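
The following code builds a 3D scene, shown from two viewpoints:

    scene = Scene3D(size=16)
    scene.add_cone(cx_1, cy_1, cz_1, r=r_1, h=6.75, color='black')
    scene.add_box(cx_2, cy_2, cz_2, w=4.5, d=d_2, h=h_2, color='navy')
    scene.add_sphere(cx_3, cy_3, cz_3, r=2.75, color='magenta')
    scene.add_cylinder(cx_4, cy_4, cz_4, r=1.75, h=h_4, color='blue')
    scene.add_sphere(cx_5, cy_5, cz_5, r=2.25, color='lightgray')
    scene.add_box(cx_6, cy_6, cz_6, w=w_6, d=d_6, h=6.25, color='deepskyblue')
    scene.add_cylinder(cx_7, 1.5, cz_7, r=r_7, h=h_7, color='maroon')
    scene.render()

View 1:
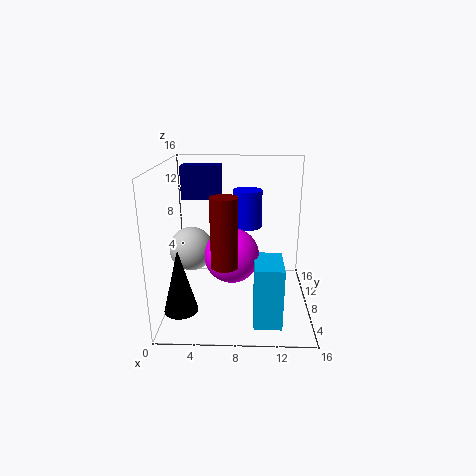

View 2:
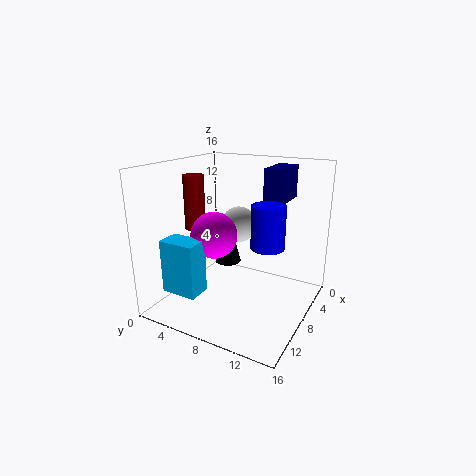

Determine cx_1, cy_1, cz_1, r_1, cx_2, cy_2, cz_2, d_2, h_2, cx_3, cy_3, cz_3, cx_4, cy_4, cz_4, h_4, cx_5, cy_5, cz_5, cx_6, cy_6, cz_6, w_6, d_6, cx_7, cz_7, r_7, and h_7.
cx_1 = 2.25
cy_1 = 3.25
cz_1 = 1.75
r_1 = 1.75
cx_2 = 1.5
cy_2 = 10
cz_2 = 11.75
d_2 = 2.25
h_2 = 3.75
cx_3 = 7.5
cy_3 = 4.5
cz_3 = 7.5
cx_4 = 9
cy_4 = 12
cz_4 = 8
h_4 = 4.5
cx_5 = 3.25
cy_5 = 5.5
cz_5 = 7.75
cx_6 = 9.75
cy_6 = 0.5
cz_6 = 1.5
w_6 = 2.75
d_6 = 4.25
cx_7 = 7
cz_7 = 7.75
r_7 = 1.25
h_7 = 6.5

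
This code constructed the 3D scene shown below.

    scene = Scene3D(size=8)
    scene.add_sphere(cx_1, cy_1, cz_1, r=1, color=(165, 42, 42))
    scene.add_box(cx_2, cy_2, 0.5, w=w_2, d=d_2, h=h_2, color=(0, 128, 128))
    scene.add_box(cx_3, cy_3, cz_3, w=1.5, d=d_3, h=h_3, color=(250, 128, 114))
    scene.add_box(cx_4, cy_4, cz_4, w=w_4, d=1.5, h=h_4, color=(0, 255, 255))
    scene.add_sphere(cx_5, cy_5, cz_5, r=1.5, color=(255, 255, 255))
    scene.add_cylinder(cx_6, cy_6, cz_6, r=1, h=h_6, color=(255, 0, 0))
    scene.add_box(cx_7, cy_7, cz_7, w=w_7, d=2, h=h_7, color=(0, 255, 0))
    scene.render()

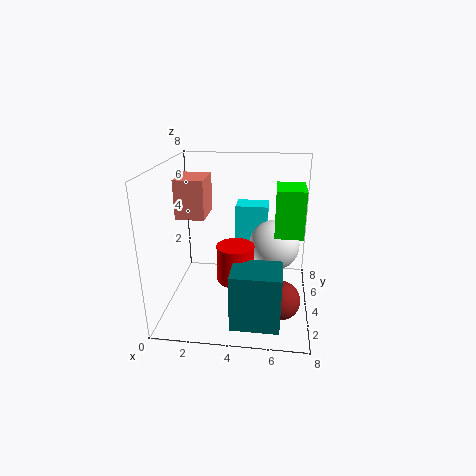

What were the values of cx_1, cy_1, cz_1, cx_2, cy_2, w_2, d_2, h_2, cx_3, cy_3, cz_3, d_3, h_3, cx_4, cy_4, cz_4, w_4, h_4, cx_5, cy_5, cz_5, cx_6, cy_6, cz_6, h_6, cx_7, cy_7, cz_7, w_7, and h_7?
cx_1 = 6.5, cy_1 = 2, cz_1 = 1.5, cx_2 = 4, cy_2 = 0.5, w_2 = 2.5, d_2 = 2, h_2 = 3, cx_3 = 1, cy_3 = 2.5, cz_3 = 5.5, d_3 = 2, h_3 = 2, cx_4 = 3.5, cy_4 = 6.5, cz_4 = 1.5, w_4 = 2, h_4 = 3.5, cx_5 = 6, cy_5 = 5.5, cz_5 = 3, cx_6 = 4, cy_6 = 3, cz_6 = 2, h_6 = 2, cx_7 = 6, cy_7 = 3, cz_7 = 4.5, w_7 = 1.5, h_7 = 2.5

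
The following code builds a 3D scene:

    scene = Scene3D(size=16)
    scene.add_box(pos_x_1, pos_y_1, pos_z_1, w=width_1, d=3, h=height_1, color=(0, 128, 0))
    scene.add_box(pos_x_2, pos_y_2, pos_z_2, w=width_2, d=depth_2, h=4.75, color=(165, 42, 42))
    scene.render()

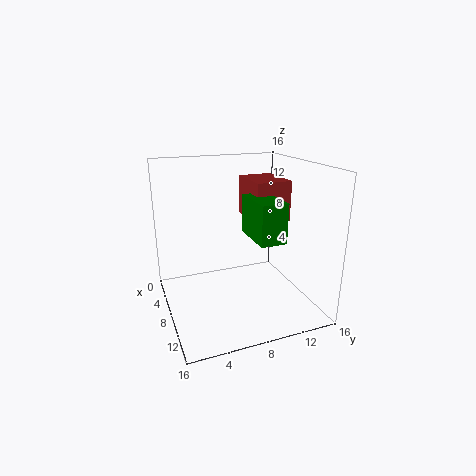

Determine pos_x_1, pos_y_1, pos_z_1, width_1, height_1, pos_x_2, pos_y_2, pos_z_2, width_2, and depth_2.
pos_x_1 = 5.5; pos_y_1 = 9.5; pos_z_1 = 7.75; width_1 = 5.5; height_1 = 4.5; pos_x_2 = 2; pos_y_2 = 10.5; pos_z_2 = 9; width_2 = 5.5; depth_2 = 4.25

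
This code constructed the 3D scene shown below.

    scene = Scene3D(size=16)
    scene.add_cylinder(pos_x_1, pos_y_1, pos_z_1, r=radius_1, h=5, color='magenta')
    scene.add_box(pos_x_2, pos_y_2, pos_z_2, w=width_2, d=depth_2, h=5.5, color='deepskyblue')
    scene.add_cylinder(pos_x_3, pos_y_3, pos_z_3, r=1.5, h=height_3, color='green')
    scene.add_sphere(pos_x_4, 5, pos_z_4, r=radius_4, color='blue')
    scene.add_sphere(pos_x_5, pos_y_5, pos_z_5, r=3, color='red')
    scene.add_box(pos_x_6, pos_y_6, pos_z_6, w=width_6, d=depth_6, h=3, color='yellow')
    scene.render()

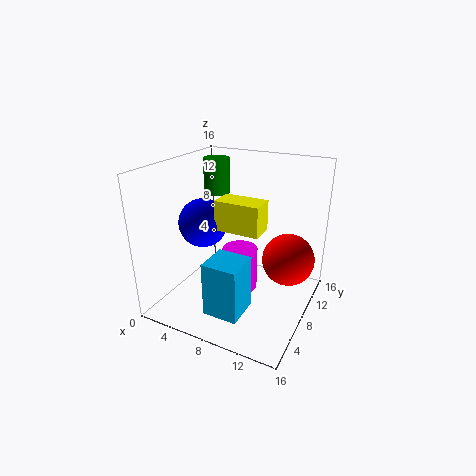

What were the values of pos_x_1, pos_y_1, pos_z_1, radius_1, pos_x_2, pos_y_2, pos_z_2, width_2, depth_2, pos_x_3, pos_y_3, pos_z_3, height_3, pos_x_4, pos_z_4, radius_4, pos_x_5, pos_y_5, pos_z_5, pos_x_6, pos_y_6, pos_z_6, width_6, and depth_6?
pos_x_1 = 8
pos_y_1 = 8.5
pos_z_1 = 1.5
radius_1 = 2
pos_x_2 = 8
pos_y_2 = 0.5
pos_z_2 = 3
width_2 = 3.5
depth_2 = 3.5
pos_x_3 = 4
pos_y_3 = 10.5
pos_z_3 = 12
height_3 = 4
pos_x_4 = 5.5
pos_z_4 = 10.5
radius_4 = 2.5
pos_x_5 = 13
pos_y_5 = 11
pos_z_5 = 5
pos_x_6 = 7.5
pos_y_6 = 4
pos_z_6 = 10.5
width_6 = 4.5
depth_6 = 2.5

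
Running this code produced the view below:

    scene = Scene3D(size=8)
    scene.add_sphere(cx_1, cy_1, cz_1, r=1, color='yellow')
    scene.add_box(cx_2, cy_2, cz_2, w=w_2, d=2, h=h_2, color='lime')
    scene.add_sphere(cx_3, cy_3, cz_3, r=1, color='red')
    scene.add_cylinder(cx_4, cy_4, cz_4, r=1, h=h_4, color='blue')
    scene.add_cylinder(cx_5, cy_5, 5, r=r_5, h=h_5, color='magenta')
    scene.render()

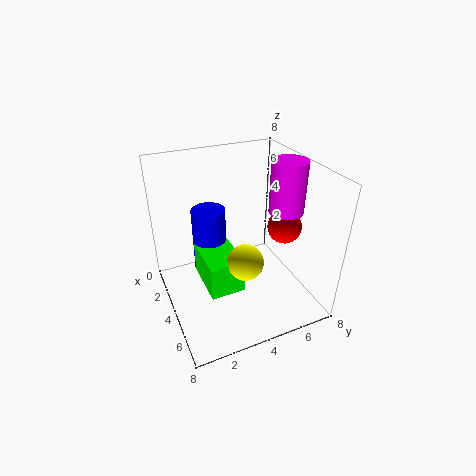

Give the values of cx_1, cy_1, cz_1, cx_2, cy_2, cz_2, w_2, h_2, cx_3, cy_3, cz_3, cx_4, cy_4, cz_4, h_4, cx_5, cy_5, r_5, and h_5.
cx_1 = 5, cy_1 = 4, cz_1 = 3, cx_2 = 2, cy_2 = 2, cz_2 = 1, w_2 = 3, h_2 = 2, cx_3 = 4, cy_3 = 7, cz_3 = 4, cx_4 = 2, cy_4 = 3, cz_4 = 1, h_4 = 4, cx_5 = 4, cy_5 = 7, r_5 = 1, h_5 = 3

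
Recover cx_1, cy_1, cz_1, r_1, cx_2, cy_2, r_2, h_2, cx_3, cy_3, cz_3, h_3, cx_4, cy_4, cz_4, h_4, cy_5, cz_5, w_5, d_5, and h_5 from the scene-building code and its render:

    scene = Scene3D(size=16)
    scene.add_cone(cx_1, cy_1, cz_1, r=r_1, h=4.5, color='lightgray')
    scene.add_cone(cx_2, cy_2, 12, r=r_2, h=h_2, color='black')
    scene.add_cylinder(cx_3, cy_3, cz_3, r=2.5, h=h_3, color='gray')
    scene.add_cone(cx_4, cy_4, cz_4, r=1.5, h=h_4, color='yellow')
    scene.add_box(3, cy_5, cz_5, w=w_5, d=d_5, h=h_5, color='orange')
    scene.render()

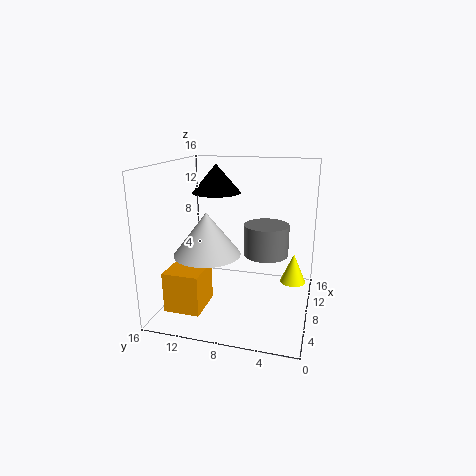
cx_1 = 5; cy_1 = 10.5; cz_1 = 7; r_1 = 3.5; cx_2 = 12.5; cy_2 = 12; r_2 = 3; h_2 = 3.5; cx_3 = 9; cy_3 = 5; cz_3 = 6; h_3 = 3.5; cx_4 = 11; cy_4 = 2; cz_4 = 2; h_4 = 3.5; cy_5 = 11; cz_5 = 0.5; w_5 = 4.5; d_5 = 4; h_5 = 4.5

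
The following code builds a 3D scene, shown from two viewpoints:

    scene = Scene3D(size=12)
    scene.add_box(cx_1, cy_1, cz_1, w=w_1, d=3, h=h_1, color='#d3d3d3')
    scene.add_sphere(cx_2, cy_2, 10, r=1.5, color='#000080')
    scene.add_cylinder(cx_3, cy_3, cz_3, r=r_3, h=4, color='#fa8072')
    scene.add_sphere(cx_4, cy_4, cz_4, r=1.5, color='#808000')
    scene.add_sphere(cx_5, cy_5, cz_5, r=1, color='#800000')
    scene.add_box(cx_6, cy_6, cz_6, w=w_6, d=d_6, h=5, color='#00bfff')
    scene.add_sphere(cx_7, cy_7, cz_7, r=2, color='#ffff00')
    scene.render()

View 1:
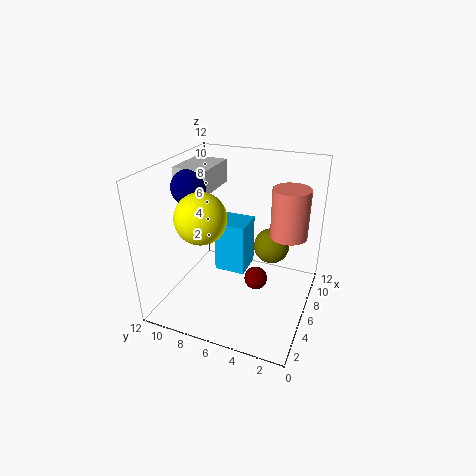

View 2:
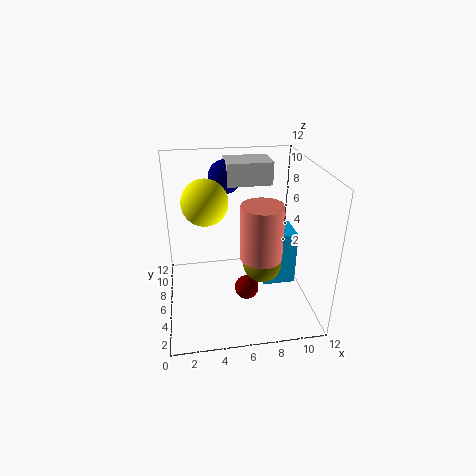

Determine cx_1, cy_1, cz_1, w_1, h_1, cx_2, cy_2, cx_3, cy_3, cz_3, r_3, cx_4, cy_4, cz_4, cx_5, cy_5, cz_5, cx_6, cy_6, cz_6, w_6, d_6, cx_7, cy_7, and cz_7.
cx_1 = 5.5; cy_1 = 8.5; cz_1 = 9.5; w_1 = 4; h_1 = 2; cx_2 = 5.5; cy_2 = 10; cx_3 = 7; cy_3 = 2; cz_3 = 6.5; r_3 = 1.5; cx_4 = 7.5; cy_4 = 3.5; cz_4 = 5; cx_5 = 6.5; cy_5 = 4.5; cz_5 = 2; cx_6 = 8.5; cy_6 = 6.5; cz_6 = 0.5; w_6 = 3; d_6 = 3; cx_7 = 3.5; cy_7 = 8; cz_7 = 8.5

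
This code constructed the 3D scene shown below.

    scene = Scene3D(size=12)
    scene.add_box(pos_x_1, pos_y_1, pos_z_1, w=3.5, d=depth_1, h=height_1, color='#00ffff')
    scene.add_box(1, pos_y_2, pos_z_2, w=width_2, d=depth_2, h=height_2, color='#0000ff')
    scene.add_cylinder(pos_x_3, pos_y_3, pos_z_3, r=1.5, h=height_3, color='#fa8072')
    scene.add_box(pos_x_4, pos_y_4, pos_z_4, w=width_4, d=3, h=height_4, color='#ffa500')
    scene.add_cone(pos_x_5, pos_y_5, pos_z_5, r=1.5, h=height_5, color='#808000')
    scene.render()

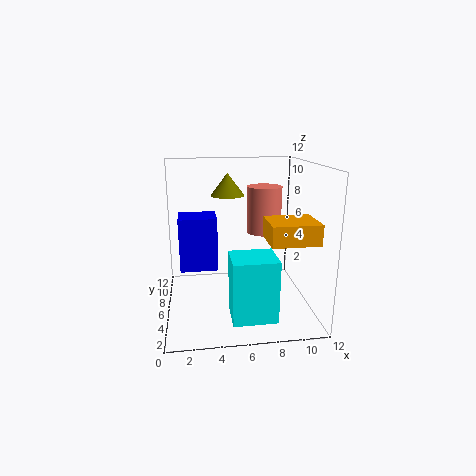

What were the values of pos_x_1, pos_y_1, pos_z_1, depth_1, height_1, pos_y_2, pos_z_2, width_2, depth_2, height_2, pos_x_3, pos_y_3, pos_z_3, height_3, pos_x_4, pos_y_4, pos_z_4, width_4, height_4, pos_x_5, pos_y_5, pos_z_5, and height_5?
pos_x_1 = 5; pos_y_1 = 1.5; pos_z_1 = 0.5; depth_1 = 3; height_1 = 5; pos_y_2 = 8.5; pos_z_2 = 2; width_2 = 3.5; depth_2 = 3; height_2 = 5; pos_x_3 = 8.5; pos_y_3 = 7.5; pos_z_3 = 6; height_3 = 4; pos_x_4 = 7.5; pos_y_4 = 0.5; pos_z_4 = 7; width_4 = 3.5; height_4 = 1.5; pos_x_5 = 5.5; pos_y_5 = 9; pos_z_5 = 9; height_5 = 2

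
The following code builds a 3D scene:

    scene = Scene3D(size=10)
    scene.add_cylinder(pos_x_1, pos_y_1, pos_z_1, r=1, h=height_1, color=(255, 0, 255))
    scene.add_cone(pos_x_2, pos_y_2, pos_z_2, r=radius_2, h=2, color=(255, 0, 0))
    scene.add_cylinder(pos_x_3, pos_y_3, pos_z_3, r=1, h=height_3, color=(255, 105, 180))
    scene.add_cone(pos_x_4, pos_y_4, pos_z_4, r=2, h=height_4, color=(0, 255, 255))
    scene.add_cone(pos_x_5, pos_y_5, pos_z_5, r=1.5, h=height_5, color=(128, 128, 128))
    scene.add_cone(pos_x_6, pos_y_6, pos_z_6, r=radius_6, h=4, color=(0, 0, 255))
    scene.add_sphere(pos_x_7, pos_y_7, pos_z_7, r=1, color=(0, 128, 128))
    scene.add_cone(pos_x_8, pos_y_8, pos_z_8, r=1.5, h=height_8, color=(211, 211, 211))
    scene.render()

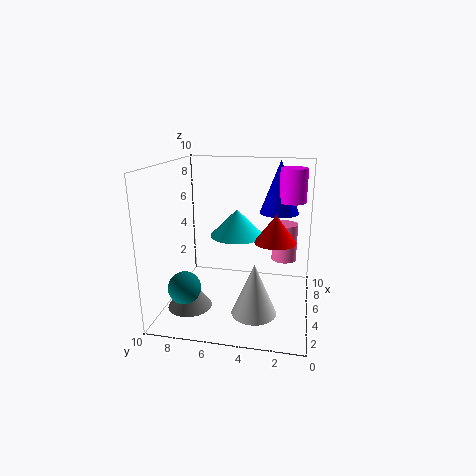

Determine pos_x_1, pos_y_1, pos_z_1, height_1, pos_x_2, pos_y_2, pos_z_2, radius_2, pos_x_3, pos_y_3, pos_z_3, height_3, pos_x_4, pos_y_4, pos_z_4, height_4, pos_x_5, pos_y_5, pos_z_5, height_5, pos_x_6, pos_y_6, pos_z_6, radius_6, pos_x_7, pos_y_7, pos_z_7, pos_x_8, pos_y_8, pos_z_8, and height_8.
pos_x_1 = 8, pos_y_1 = 1.5, pos_z_1 = 7, height_1 = 2.5, pos_x_2 = 6, pos_y_2 = 2.5, pos_z_2 = 4.5, radius_2 = 1.5, pos_x_3 = 9, pos_y_3 = 2, pos_z_3 = 2, height_3 = 3, pos_x_4 = 7, pos_y_4 = 5.5, pos_z_4 = 4.5, height_4 = 2, pos_x_5 = 3, pos_y_5 = 8, pos_z_5 = 0.5, height_5 = 2, pos_x_6 = 8.5, pos_y_6 = 2.5, pos_z_6 = 6, radius_6 = 1.5, pos_x_7 = 1, pos_y_7 = 7.5, pos_z_7 = 3, pos_x_8 = 3, pos_y_8 = 3.5, pos_z_8 = 0.5, height_8 = 3.5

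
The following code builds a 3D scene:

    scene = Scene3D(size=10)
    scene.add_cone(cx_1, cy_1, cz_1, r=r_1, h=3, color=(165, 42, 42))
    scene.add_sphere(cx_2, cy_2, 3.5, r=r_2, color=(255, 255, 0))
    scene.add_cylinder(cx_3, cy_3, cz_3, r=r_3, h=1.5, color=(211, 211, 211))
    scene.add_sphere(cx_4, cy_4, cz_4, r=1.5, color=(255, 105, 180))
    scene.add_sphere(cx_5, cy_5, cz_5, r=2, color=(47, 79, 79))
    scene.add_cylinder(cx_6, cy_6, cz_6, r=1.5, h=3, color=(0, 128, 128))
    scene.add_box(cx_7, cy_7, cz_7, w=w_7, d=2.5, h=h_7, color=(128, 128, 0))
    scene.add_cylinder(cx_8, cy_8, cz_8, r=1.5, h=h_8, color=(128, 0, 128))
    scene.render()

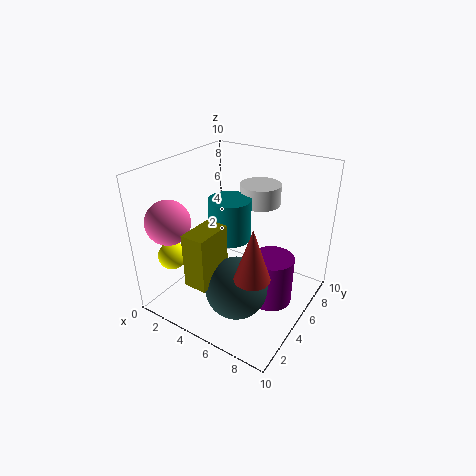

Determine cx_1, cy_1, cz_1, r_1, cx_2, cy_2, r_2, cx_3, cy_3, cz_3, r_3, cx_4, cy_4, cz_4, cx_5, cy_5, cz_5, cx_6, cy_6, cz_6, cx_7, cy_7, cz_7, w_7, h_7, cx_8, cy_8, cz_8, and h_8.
cx_1 = 8.5
cy_1 = 1
cz_1 = 5.5
r_1 = 1
cx_2 = 1
cy_2 = 2.5
r_2 = 1
cx_3 = 5
cy_3 = 8
cz_3 = 6.5
r_3 = 1.5
cx_4 = 1.5
cy_4 = 2
cz_4 = 6.5
cx_5 = 6.5
cy_5 = 2.5
cz_5 = 3
cx_6 = 4
cy_6 = 5.5
cz_6 = 4.5
cx_7 = 4
cy_7 = 0.5
cz_7 = 3.5
w_7 = 1.5
h_7 = 3.5
cx_8 = 7.5
cy_8 = 5.5
cz_8 = 0.5
h_8 = 3.5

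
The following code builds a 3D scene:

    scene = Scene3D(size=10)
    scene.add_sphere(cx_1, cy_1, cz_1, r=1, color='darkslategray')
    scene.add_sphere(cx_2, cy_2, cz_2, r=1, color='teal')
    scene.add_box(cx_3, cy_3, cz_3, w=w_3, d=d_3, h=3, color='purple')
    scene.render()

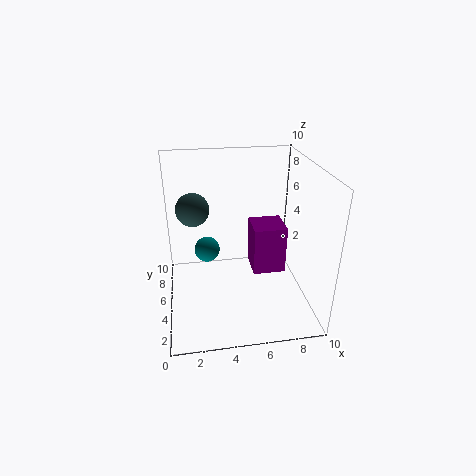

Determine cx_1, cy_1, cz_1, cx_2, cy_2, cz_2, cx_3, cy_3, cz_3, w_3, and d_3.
cx_1 = 2; cy_1 = 3.5; cz_1 = 8; cx_2 = 3; cy_2 = 8; cz_2 = 2.5; cx_3 = 5.5; cy_3 = 2; cz_3 = 4; w_3 = 2; d_3 = 2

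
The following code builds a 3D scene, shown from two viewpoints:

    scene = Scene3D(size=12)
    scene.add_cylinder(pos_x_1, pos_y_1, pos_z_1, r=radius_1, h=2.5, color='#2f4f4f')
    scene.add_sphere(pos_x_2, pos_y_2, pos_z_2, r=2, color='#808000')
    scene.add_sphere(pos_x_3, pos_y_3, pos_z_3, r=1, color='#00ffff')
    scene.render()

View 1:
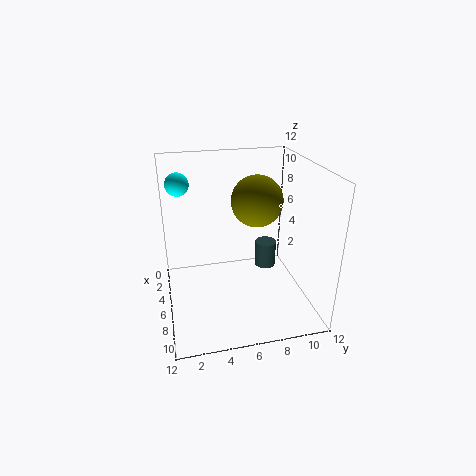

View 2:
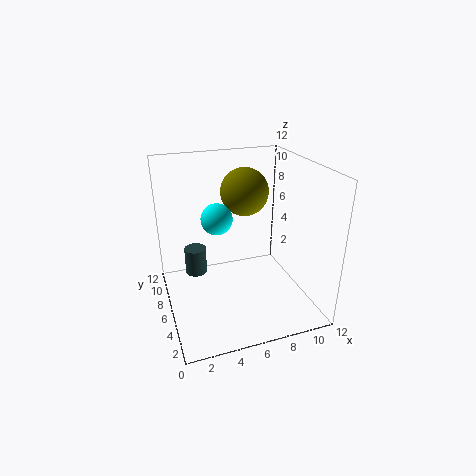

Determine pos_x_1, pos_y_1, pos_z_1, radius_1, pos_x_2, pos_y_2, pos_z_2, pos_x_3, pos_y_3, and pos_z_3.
pos_x_1 = 3
pos_y_1 = 9.5
pos_z_1 = 1.25
radius_1 = 1
pos_x_2 = 7
pos_y_2 = 7.25
pos_z_2 = 9.5
pos_x_3 = 3
pos_y_3 = 1.5
pos_z_3 = 10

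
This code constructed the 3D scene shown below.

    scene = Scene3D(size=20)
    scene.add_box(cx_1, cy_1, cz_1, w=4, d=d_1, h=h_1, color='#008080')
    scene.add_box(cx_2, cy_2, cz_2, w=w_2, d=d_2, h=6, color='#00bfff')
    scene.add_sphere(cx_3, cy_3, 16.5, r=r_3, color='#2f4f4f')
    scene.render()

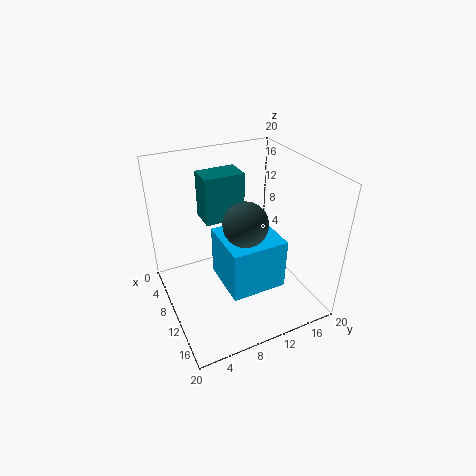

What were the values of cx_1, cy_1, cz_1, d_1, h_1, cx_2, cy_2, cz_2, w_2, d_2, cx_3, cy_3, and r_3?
cx_1 = 2
cy_1 = 7
cz_1 = 10.5
d_1 = 6
h_1 = 7
cx_2 = 13
cy_2 = 5
cz_2 = 8.5
w_2 = 6.5
d_2 = 6.5
cx_3 = 17
cy_3 = 7.5
r_3 = 2.5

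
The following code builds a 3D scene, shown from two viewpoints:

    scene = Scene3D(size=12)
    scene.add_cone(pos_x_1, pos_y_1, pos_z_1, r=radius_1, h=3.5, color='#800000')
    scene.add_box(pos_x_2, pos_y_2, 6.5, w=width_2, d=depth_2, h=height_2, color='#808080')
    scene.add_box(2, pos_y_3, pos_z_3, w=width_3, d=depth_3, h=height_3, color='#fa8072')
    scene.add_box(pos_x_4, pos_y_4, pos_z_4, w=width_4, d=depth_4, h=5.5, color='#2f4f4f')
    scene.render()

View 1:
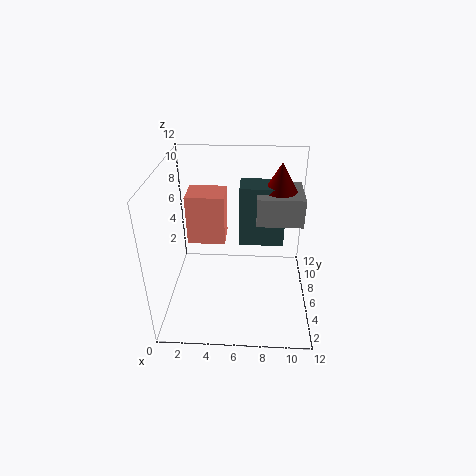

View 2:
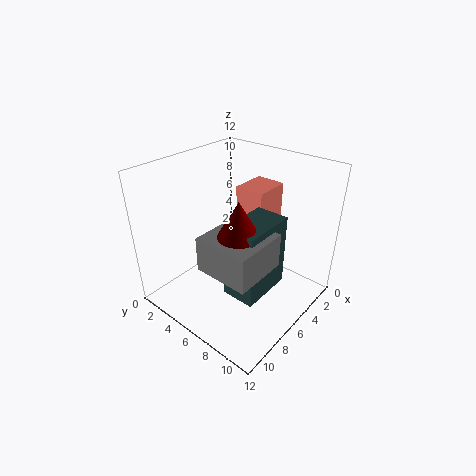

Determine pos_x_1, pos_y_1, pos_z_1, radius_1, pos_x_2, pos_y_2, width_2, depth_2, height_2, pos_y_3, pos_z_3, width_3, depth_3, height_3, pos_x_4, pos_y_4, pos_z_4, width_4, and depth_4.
pos_x_1 = 9.5, pos_y_1 = 9, pos_z_1 = 8, radius_1 = 2, pos_x_2 = 7.5, pos_y_2 = 7, width_2 = 4, depth_2 = 4, height_2 = 2.5, pos_y_3 = 5, pos_z_3 = 6, width_3 = 3, depth_3 = 2.5, height_3 = 4, pos_x_4 = 6, pos_y_4 = 8, pos_z_4 = 4, width_4 = 4, depth_4 = 2.5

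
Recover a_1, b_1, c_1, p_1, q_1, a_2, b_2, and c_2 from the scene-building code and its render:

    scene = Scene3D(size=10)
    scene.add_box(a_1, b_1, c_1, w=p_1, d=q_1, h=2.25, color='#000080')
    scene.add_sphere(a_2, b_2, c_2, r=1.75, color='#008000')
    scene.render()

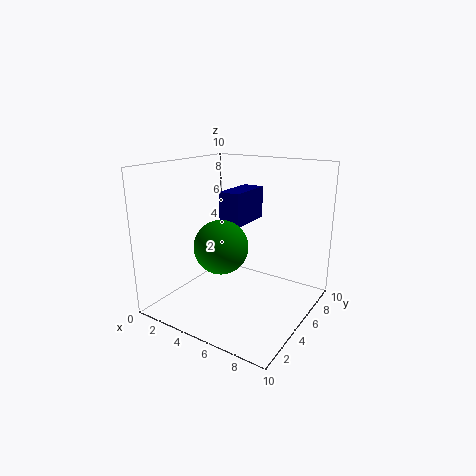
a_1 = 4
b_1 = 4.25
c_1 = 6
p_1 = 1.5
q_1 = 3.25
a_2 = 5
b_2 = 3
c_2 = 5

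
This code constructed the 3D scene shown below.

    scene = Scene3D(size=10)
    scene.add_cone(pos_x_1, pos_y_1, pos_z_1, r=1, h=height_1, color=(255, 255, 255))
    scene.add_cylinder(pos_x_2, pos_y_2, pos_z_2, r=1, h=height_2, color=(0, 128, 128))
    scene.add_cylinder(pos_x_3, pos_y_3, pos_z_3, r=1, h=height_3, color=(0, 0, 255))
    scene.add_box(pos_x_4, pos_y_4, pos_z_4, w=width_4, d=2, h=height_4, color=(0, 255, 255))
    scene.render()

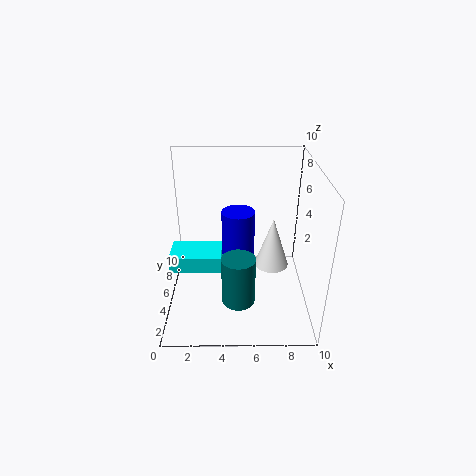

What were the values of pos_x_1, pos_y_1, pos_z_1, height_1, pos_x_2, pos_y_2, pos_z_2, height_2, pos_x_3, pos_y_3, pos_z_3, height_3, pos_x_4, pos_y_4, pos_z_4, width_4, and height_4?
pos_x_1 = 7, pos_y_1 = 2, pos_z_1 = 5, height_1 = 3, pos_x_2 = 5, pos_y_2 = 1, pos_z_2 = 3, height_2 = 3, pos_x_3 = 5, pos_y_3 = 3, pos_z_3 = 5, height_3 = 3, pos_x_4 = 1, pos_y_4 = 1, pos_z_4 = 5, width_4 = 3, height_4 = 1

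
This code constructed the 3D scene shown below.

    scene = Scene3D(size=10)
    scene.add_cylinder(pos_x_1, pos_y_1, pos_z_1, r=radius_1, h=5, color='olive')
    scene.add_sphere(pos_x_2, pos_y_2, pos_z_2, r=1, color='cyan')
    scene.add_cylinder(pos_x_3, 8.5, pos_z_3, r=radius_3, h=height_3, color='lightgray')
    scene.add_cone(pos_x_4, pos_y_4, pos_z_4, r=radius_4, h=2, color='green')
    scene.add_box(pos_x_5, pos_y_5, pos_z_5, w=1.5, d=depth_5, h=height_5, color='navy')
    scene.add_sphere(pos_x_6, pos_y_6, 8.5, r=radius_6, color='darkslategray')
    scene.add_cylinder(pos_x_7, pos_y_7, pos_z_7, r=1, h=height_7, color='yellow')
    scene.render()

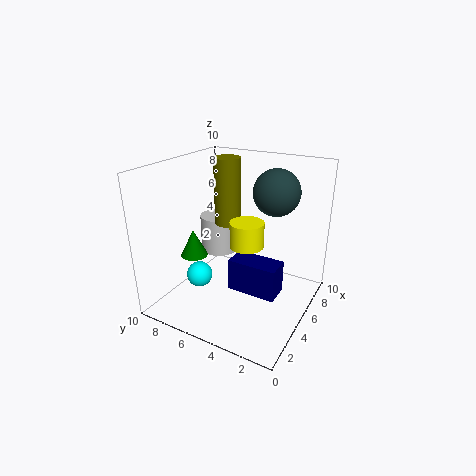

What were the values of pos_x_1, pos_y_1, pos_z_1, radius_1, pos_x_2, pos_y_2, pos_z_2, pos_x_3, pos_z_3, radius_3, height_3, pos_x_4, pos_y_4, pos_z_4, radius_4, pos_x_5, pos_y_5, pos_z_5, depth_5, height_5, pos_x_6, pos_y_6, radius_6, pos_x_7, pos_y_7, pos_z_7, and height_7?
pos_x_1 = 7
pos_y_1 = 7
pos_z_1 = 5
radius_1 = 1
pos_x_2 = 5
pos_y_2 = 8.5
pos_z_2 = 1
pos_x_3 = 8
pos_z_3 = 2
radius_3 = 1.5
height_3 = 3
pos_x_4 = 4.5
pos_y_4 = 8.5
pos_z_4 = 3
radius_4 = 1
pos_x_5 = 2
pos_y_5 = 1
pos_z_5 = 3
depth_5 = 3
height_5 = 2
pos_x_6 = 5.5
pos_y_6 = 2.5
radius_6 = 1.5
pos_x_7 = 2.5
pos_y_7 = 3
pos_z_7 = 6
height_7 = 1.5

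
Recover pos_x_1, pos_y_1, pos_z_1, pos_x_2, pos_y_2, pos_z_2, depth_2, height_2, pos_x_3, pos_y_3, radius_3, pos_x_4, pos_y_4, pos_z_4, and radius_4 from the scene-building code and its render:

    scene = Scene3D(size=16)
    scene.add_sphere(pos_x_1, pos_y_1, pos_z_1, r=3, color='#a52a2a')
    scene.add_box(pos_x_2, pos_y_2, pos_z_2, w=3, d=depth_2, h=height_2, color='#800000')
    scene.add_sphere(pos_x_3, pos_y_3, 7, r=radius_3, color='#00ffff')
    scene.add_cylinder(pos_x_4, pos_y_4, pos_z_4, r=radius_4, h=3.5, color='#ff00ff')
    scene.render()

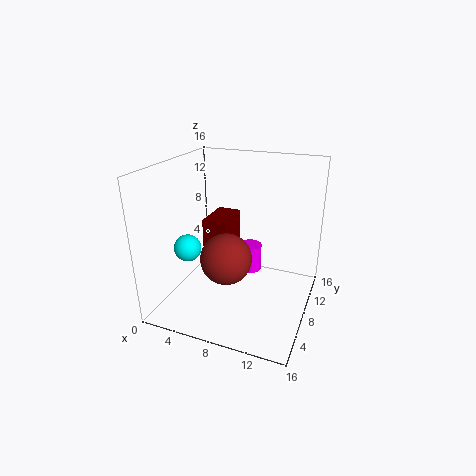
pos_x_1 = 6.5
pos_y_1 = 8
pos_z_1 = 5
pos_x_2 = 2.5
pos_y_2 = 10
pos_z_2 = 3.5
depth_2 = 5
height_2 = 5
pos_x_3 = 3
pos_y_3 = 5.5
radius_3 = 1.5
pos_x_4 = 7.5
pos_y_4 = 13.5
pos_z_4 = 1
radius_4 = 1.5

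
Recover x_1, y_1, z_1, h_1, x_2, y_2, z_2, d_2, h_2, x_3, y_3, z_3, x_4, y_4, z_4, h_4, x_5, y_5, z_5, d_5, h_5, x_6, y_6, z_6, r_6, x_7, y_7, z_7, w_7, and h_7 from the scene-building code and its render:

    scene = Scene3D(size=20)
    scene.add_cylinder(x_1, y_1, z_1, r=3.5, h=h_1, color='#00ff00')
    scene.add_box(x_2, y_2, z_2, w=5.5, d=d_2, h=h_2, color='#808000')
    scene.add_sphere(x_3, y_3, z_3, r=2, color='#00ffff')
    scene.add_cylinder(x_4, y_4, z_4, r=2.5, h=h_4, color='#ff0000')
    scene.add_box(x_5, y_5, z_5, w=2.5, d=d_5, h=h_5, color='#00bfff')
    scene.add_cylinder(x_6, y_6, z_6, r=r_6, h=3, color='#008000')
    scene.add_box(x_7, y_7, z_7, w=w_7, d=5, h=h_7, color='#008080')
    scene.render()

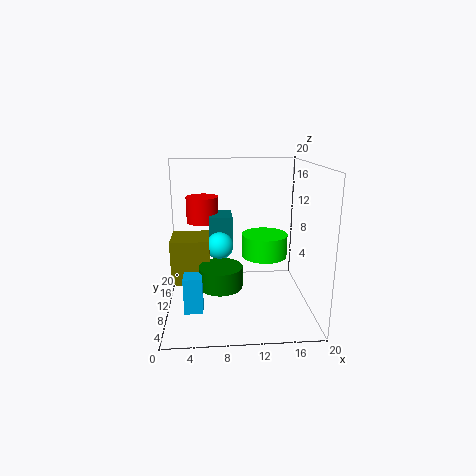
x_1 = 14.5; y_1 = 14.5; z_1 = 5.5; h_1 = 3.5; x_2 = 0.5; y_2 = 10; z_2 = 3; d_2 = 5.5; h_2 = 6.5; x_3 = 7.5; y_3 = 12.5; z_3 = 8; x_4 = 5; y_4 = 17; z_4 = 10.5; h_4 = 4; x_5 = 2.5; y_5 = 5.5; z_5 = 1; d_5 = 2.5; h_5 = 5; x_6 = 7.5; y_6 = 8.5; z_6 = 3.5; r_6 = 3; x_7 = 6; y_7 = 13.5; z_7 = 7.5; w_7 = 3.5; h_7 = 4.5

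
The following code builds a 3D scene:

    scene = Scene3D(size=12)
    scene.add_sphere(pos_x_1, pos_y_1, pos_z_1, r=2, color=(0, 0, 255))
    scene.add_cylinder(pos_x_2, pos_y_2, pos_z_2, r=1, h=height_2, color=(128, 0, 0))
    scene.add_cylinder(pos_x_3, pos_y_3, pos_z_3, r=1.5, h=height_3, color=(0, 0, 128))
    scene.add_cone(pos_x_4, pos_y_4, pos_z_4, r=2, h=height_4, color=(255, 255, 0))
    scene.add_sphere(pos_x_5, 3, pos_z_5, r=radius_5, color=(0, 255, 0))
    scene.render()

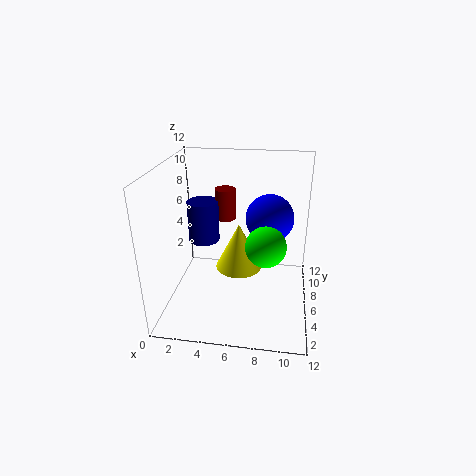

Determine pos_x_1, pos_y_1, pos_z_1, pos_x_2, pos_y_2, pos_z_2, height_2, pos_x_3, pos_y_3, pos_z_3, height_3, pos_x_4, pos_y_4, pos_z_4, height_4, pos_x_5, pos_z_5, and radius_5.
pos_x_1 = 8.5
pos_y_1 = 7
pos_z_1 = 7.5
pos_x_2 = 4
pos_y_2 = 11
pos_z_2 = 5.5
height_2 = 3
pos_x_3 = 2
pos_y_3 = 10
pos_z_3 = 3.5
height_3 = 4
pos_x_4 = 6
pos_y_4 = 6.5
pos_z_4 = 3
height_4 = 4
pos_x_5 = 8.5
pos_z_5 = 7
radius_5 = 1.5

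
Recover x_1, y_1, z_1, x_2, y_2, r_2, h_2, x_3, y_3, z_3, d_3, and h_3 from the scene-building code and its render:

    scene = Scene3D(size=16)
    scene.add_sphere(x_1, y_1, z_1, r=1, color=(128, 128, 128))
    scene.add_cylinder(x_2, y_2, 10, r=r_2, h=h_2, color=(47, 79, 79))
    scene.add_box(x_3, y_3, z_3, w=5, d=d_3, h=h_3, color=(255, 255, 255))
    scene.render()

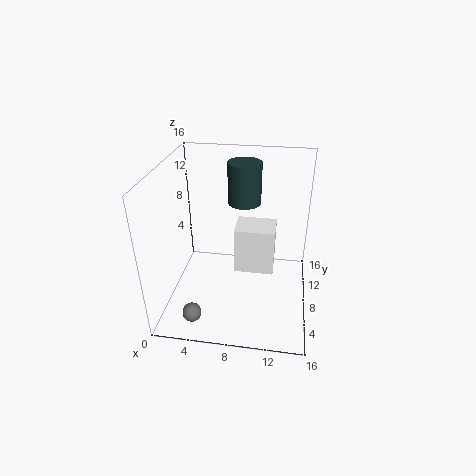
x_1 = 4; y_1 = 2; z_1 = 2; x_2 = 8; y_2 = 13; r_2 = 2; h_2 = 5; x_3 = 7; y_3 = 11; z_3 = 1; d_3 = 4; h_3 = 6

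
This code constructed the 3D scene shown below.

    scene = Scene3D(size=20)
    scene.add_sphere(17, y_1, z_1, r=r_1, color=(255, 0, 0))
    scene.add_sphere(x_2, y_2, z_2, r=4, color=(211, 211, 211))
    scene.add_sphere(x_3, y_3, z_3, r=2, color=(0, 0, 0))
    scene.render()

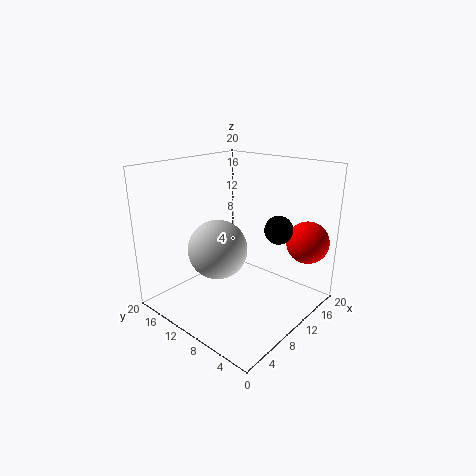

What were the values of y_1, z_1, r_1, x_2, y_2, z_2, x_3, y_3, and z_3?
y_1 = 3; z_1 = 9; r_1 = 3; x_2 = 7; y_2 = 11; z_2 = 9; x_3 = 14; y_3 = 6; z_3 = 11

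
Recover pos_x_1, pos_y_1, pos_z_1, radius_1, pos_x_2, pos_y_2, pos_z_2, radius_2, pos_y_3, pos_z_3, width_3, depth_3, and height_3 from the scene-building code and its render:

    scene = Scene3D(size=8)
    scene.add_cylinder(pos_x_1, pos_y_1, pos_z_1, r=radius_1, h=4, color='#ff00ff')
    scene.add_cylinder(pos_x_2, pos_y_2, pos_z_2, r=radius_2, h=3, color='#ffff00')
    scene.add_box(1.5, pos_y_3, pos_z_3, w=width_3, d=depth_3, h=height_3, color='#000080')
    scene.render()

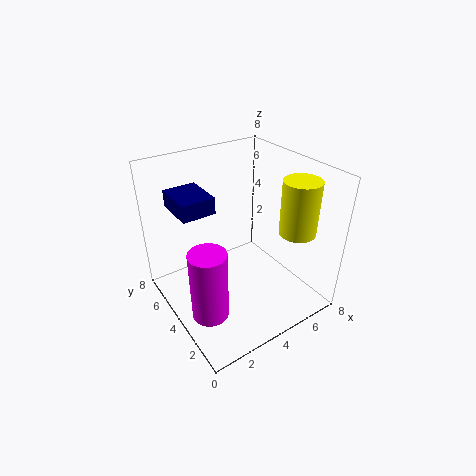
pos_x_1 = 1.5
pos_y_1 = 3
pos_z_1 = 0.5
radius_1 = 1
pos_x_2 = 6.5
pos_y_2 = 2
pos_z_2 = 4.5
radius_2 = 1
pos_y_3 = 5.5
pos_z_3 = 5
width_3 = 2
depth_3 = 2.5
height_3 = 1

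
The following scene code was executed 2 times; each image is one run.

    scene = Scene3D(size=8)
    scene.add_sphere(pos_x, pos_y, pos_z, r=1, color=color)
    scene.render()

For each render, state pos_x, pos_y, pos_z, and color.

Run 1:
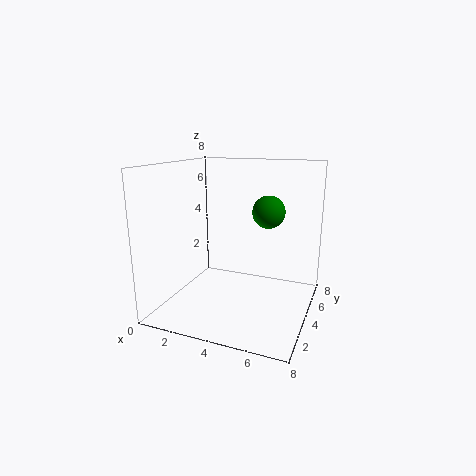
pos_x = 5; pos_y = 6.5; pos_z = 5; color = 'green'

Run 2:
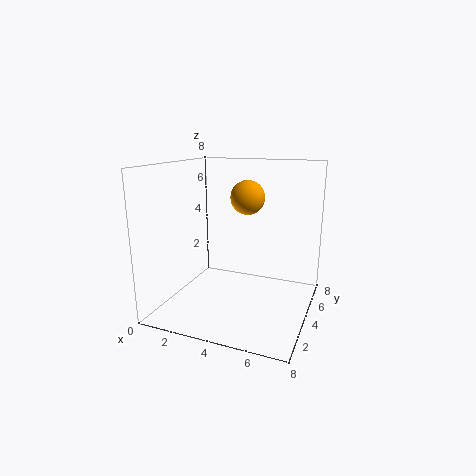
pos_x = 4; pos_y = 5.5; pos_z = 6; color = 'orange'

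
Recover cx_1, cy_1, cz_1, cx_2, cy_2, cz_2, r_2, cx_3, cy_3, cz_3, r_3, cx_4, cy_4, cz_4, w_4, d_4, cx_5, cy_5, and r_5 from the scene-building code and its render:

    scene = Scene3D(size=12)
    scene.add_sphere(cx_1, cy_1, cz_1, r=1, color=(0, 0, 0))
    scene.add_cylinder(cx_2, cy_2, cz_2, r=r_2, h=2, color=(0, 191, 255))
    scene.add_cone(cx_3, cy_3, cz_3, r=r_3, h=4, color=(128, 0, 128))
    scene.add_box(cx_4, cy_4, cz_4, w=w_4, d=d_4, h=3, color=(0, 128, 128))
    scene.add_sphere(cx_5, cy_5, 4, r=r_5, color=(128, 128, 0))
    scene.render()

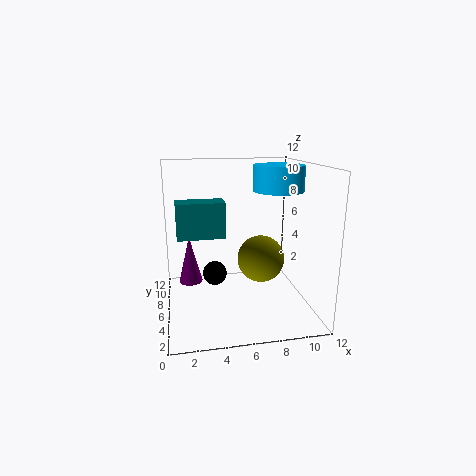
cx_1 = 4; cy_1 = 6; cz_1 = 3; cx_2 = 9; cy_2 = 5; cz_2 = 10; r_2 = 2; cx_3 = 2; cy_3 = 7; cz_3 = 2; r_3 = 1; cx_4 = 1; cy_4 = 6; cz_4 = 6; w_4 = 4; d_4 = 2; cx_5 = 8; cy_5 = 6; r_5 = 2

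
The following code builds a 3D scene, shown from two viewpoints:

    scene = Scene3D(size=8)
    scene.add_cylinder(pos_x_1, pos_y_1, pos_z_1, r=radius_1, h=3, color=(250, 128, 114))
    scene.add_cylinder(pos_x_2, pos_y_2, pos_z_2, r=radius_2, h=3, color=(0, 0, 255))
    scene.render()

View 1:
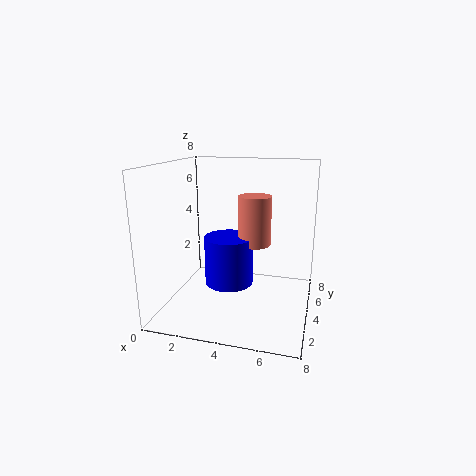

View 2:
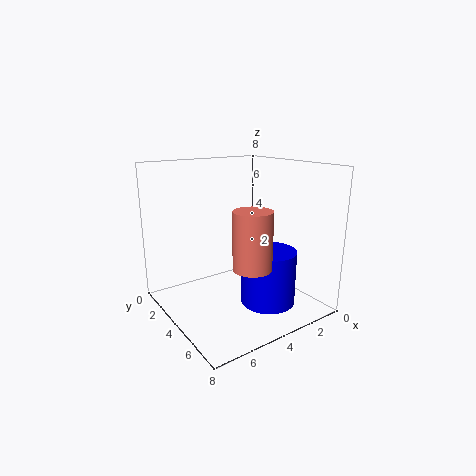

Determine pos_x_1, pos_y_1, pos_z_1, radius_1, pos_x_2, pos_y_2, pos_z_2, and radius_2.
pos_x_1 = 4.5
pos_y_1 = 6
pos_z_1 = 3
radius_1 = 1
pos_x_2 = 3
pos_y_2 = 5.5
pos_z_2 = 0.5
radius_2 = 1.5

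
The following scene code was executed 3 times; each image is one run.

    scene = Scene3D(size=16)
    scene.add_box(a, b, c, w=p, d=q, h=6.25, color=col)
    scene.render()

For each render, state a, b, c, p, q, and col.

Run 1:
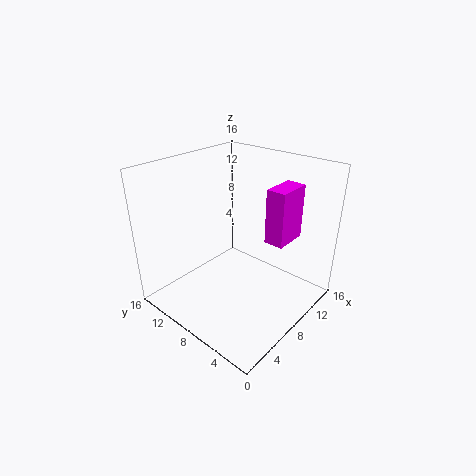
a = 10.25, b = 3.75, c = 7.25, p = 4, q = 2.25, col = 'magenta'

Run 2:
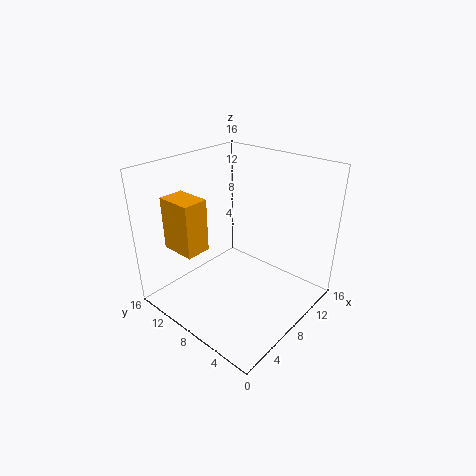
a = 3.75, b = 11.5, c = 5.75, p = 3, q = 4.25, col = 'orange'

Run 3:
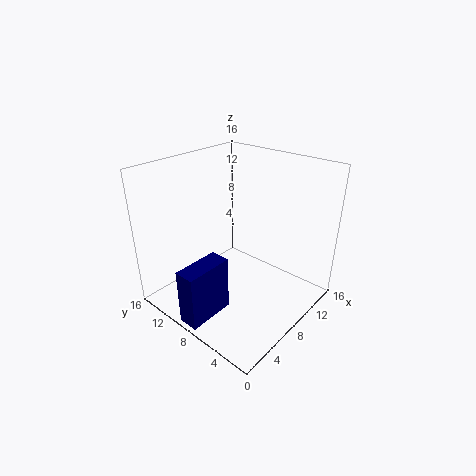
a = 0.25, b = 7.25, c = 0.5, p = 5.25, q = 2.25, col = 'navy'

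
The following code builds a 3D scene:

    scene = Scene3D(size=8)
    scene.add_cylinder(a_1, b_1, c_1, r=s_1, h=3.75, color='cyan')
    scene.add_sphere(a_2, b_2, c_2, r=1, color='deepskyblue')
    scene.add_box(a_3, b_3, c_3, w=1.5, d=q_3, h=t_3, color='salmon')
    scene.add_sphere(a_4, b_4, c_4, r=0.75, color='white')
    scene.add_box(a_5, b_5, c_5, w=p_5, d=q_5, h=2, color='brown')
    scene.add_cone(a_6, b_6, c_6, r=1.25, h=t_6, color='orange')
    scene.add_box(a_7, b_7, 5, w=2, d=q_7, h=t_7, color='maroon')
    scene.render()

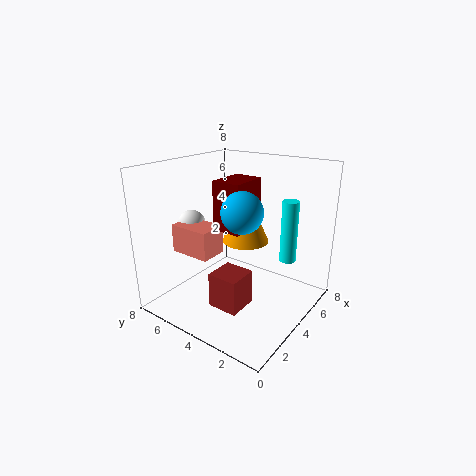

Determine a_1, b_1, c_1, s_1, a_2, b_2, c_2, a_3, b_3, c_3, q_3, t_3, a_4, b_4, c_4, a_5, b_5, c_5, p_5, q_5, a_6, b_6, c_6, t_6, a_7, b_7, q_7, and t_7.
a_1 = 6.75
b_1 = 2.25
c_1 = 2
s_1 = 0.5
a_2 = 2.25
b_2 = 2.5
c_2 = 6.25
a_3 = 1.5
b_3 = 4.25
c_3 = 3.5
q_3 = 2.25
t_3 = 1.5
a_4 = 2.75
b_4 = 6.25
c_4 = 4.75
a_5 = 2.25
b_5 = 3
c_5 = 0.25
p_5 = 1.75
q_5 = 1.75
a_6 = 4
b_6 = 3.5
c_6 = 4
t_6 = 2.75
a_7 = 2.25
b_7 = 2.75
q_7 = 1.5
t_7 = 2.5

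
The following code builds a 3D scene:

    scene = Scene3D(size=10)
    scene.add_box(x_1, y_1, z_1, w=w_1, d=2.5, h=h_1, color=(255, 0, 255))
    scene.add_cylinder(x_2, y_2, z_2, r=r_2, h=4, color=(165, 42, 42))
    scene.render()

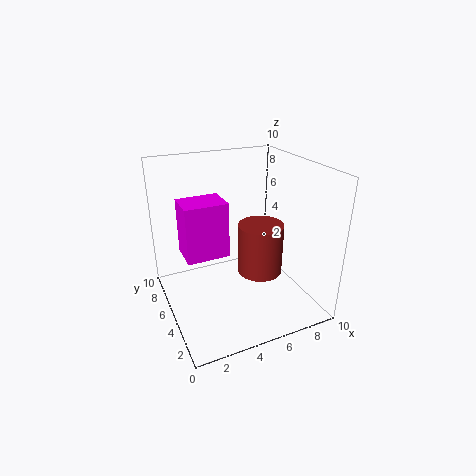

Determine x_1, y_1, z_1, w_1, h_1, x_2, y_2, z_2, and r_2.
x_1 = 1.75
y_1 = 6.5
z_1 = 2.75
w_1 = 3.25
h_1 = 4.25
x_2 = 7.5
y_2 = 6.25
z_2 = 1
r_2 = 1.75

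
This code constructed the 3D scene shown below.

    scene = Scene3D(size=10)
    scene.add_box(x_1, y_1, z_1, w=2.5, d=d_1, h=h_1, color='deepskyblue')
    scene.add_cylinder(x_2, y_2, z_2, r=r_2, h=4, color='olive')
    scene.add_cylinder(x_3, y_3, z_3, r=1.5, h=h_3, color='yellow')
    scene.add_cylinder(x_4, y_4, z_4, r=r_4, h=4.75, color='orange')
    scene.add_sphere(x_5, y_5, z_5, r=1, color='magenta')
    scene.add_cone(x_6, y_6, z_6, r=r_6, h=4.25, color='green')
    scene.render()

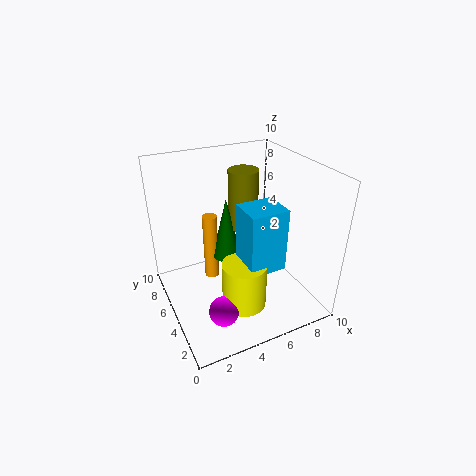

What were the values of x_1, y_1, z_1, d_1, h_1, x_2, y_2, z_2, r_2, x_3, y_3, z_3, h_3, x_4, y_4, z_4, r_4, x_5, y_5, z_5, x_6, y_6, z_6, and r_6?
x_1 = 4.5, y_1 = 2, z_1 = 3.75, d_1 = 2.25, h_1 = 4.25, x_2 = 5.5, y_2 = 5.25, z_2 = 5.75, r_2 = 1, x_3 = 4.5, y_3 = 3, z_3 = 1, h_3 = 3.25, x_4 = 3.25, y_4 = 5.75, z_4 = 2, r_4 = 0.5, x_5 = 2.75, y_5 = 2.5, z_5 = 1.25, x_6 = 4.25, y_6 = 5.25, z_6 = 3.75, r_6 = 1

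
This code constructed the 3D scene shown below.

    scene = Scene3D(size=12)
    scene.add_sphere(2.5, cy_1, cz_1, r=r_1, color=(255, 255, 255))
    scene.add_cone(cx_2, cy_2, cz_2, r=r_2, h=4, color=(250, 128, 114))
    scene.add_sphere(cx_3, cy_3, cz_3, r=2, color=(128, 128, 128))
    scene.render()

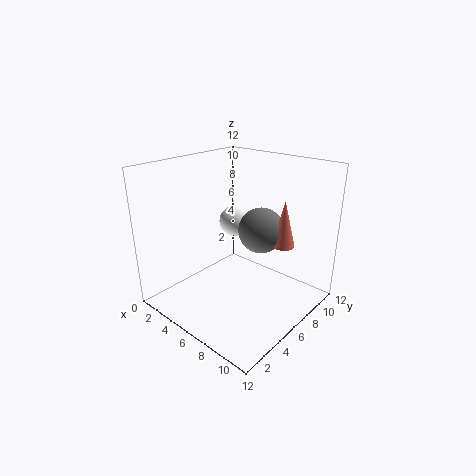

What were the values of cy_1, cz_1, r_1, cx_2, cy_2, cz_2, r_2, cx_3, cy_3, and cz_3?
cy_1 = 9.5; cz_1 = 5.5; r_1 = 1.5; cx_2 = 8.5; cy_2 = 9; cz_2 = 5; r_2 = 1; cx_3 = 6.5; cy_3 = 8.5; cz_3 = 6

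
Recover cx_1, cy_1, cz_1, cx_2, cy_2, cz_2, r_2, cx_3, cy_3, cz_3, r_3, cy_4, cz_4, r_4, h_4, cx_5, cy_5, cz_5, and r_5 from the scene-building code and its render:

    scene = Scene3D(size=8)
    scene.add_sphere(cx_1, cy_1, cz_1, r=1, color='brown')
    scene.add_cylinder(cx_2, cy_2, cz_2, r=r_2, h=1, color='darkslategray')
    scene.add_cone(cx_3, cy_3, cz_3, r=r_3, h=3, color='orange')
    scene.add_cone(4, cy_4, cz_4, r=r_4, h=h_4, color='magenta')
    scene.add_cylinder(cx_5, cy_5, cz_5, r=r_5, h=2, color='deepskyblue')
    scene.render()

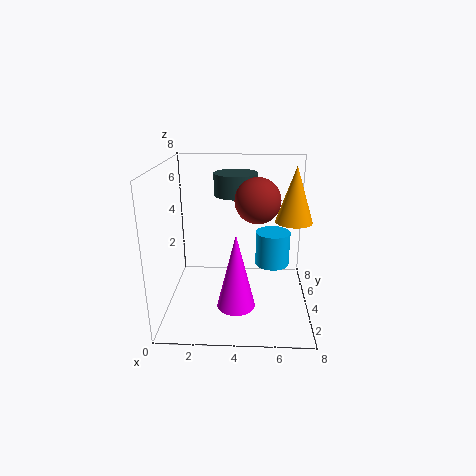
cx_1 = 5; cy_1 = 1; cz_1 = 7; cx_2 = 4; cy_2 = 2; cz_2 = 7; r_2 = 1; cx_3 = 7; cy_3 = 4; cz_3 = 5; r_3 = 1; cy_4 = 2; cz_4 = 1; r_4 = 1; h_4 = 4; cx_5 = 6; cy_5 = 5; cz_5 = 2; r_5 = 1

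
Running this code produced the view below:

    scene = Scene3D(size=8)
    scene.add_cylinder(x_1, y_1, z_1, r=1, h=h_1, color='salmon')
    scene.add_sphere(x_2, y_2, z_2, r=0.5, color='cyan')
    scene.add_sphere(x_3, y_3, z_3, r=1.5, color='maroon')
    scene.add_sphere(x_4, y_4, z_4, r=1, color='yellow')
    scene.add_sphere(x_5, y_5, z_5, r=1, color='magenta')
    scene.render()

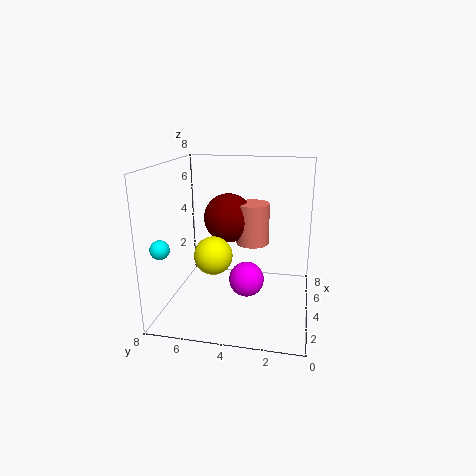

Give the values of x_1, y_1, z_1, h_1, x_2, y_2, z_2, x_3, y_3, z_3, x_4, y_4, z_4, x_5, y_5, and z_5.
x_1 = 6; y_1 = 3.5; z_1 = 3; h_1 = 2.5; x_2 = 1.5; y_2 = 7.5; z_2 = 4; x_3 = 6; y_3 = 5; z_3 = 4.5; x_4 = 2.5; y_4 = 5; z_4 = 3.5; x_5 = 4; y_5 = 3.5; z_5 = 1.5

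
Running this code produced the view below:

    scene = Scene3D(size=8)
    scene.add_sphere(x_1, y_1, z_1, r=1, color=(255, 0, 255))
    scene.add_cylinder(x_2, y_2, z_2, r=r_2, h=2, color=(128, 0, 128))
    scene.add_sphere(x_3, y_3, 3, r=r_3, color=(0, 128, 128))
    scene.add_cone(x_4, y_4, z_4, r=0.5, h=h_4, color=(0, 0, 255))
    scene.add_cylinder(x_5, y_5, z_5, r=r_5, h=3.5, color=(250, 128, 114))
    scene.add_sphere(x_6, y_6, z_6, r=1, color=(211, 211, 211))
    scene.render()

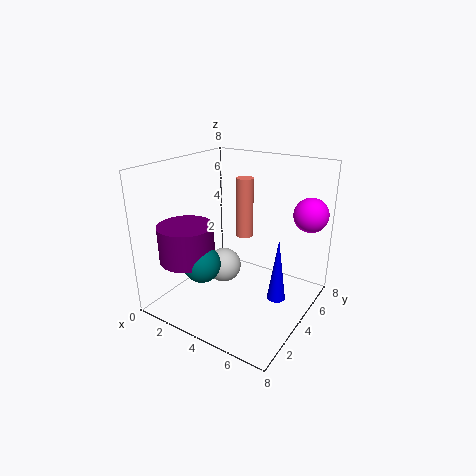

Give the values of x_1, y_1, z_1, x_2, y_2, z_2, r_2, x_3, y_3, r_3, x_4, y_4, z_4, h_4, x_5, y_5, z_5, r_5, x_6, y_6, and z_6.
x_1 = 7; y_1 = 7; z_1 = 5; x_2 = 2; y_2 = 2; z_2 = 3; r_2 = 1.5; x_3 = 3; y_3 = 2; r_3 = 1; x_4 = 6.5; y_4 = 4; z_4 = 1; h_4 = 3.5; x_5 = 3.5; y_5 = 5.5; z_5 = 3.5; r_5 = 0.5; x_6 = 3; y_6 = 4; z_6 = 2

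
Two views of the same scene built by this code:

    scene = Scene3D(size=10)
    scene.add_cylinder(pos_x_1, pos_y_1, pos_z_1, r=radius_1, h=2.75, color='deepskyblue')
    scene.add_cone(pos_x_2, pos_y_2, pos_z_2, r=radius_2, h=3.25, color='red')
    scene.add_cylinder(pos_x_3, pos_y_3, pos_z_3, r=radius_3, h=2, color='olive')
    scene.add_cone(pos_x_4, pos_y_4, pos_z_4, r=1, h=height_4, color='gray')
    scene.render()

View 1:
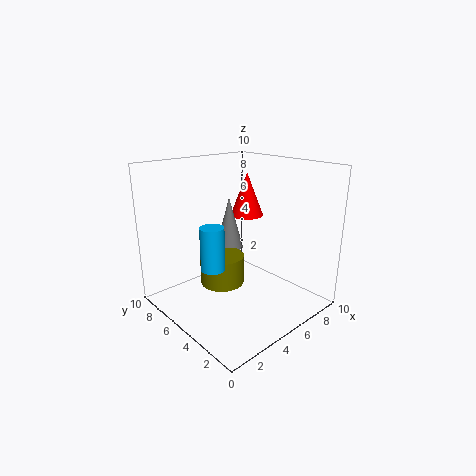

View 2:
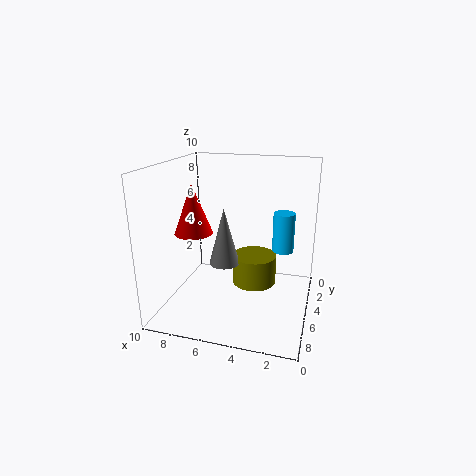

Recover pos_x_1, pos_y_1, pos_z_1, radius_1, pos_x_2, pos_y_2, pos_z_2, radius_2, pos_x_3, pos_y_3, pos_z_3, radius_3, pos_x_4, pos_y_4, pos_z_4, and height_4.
pos_x_1 = 2, pos_y_1 = 4, pos_z_1 = 4, radius_1 = 0.75, pos_x_2 = 7.5, pos_y_2 = 6.75, pos_z_2 = 5.75, radius_2 = 1.25, pos_x_3 = 3.75, pos_y_3 = 5.25, pos_z_3 = 2, radius_3 = 1.5, pos_x_4 = 5.5, pos_y_4 = 6.5, pos_z_4 = 3.75, height_4 = 3.75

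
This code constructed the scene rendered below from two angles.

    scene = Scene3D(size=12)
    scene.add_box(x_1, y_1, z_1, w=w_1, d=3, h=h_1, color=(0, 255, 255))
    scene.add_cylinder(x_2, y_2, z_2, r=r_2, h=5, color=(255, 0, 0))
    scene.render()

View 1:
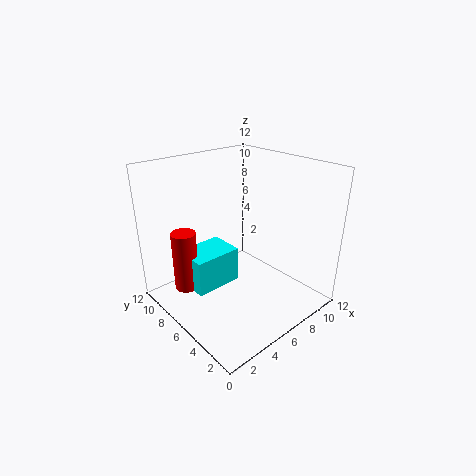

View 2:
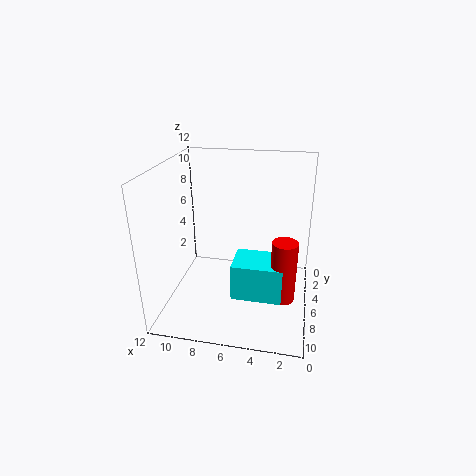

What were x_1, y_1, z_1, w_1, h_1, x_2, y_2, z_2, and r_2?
x_1 = 2; y_1 = 6; z_1 = 2; w_1 = 4; h_1 = 3; x_2 = 2; y_2 = 8; z_2 = 2; r_2 = 1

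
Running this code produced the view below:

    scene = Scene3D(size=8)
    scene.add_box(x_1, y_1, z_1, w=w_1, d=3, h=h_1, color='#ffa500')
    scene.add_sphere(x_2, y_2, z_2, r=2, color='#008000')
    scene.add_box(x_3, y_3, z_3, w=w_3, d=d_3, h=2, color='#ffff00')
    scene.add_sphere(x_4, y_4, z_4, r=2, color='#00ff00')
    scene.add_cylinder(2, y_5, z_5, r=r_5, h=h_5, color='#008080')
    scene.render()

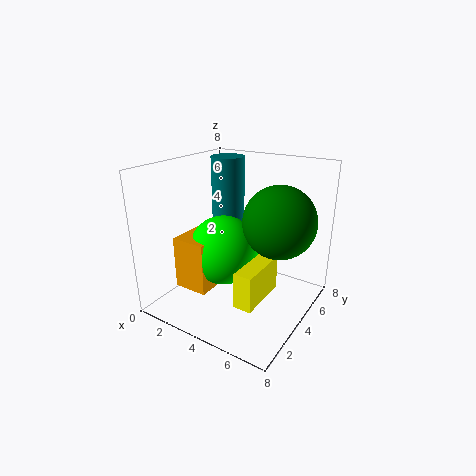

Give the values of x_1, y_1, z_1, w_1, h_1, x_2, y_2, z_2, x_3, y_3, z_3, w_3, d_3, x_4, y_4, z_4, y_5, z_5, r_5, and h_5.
x_1 = 1, y_1 = 2, z_1 = 1, w_1 = 2, h_1 = 3, x_2 = 6, y_2 = 5, z_2 = 5, x_3 = 5, y_3 = 2, z_3 = 1, w_3 = 1, d_3 = 3, x_4 = 3, y_4 = 4, z_4 = 3, y_5 = 6, z_5 = 4, r_5 = 1, h_5 = 4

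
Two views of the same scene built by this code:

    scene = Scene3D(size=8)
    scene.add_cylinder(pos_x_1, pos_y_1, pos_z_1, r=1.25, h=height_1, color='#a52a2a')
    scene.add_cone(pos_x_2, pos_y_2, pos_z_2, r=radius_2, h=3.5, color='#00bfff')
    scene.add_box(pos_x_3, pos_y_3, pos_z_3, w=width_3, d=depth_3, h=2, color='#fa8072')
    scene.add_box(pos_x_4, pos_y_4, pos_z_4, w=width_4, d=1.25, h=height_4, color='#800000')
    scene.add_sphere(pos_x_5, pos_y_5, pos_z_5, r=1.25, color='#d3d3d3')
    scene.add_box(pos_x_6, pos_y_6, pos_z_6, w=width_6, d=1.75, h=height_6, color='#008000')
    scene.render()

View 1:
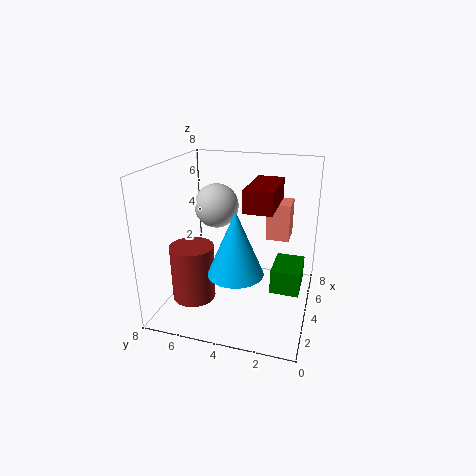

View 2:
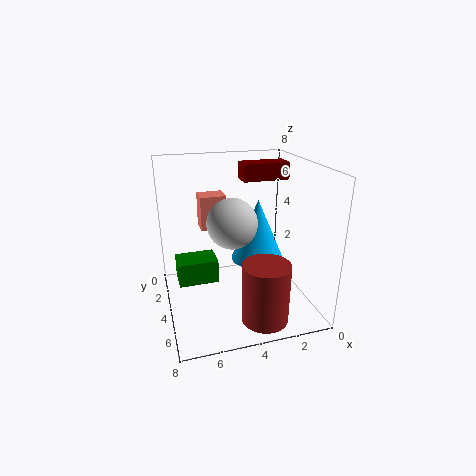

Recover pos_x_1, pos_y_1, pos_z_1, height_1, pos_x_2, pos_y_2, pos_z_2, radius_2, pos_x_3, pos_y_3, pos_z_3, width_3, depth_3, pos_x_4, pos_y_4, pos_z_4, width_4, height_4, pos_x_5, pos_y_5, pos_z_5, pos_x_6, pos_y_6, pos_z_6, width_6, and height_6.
pos_x_1 = 3.25, pos_y_1 = 6.5, pos_z_1 = 0.25, height_1 = 3.25, pos_x_2 = 2.75, pos_y_2 = 3.75, pos_z_2 = 2.5, radius_2 = 1.5, pos_x_3 = 4.25, pos_y_3 = 1.25, pos_z_3 = 4, width_3 = 1.5, depth_3 = 1.25, pos_x_4 = 0.5, pos_y_4 = 1.5, pos_z_4 = 6.75, width_4 = 2.75, height_4 = 1, pos_x_5 = 4.75, pos_y_5 = 5.5, pos_z_5 = 5.5, pos_x_6 = 4.75, pos_y_6 = 0.5, pos_z_6 = 0.25, width_6 = 2.5, height_6 = 1.5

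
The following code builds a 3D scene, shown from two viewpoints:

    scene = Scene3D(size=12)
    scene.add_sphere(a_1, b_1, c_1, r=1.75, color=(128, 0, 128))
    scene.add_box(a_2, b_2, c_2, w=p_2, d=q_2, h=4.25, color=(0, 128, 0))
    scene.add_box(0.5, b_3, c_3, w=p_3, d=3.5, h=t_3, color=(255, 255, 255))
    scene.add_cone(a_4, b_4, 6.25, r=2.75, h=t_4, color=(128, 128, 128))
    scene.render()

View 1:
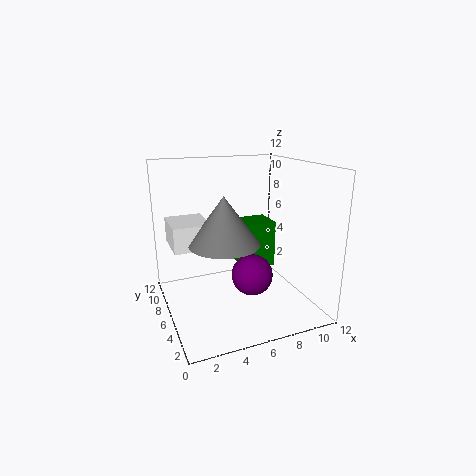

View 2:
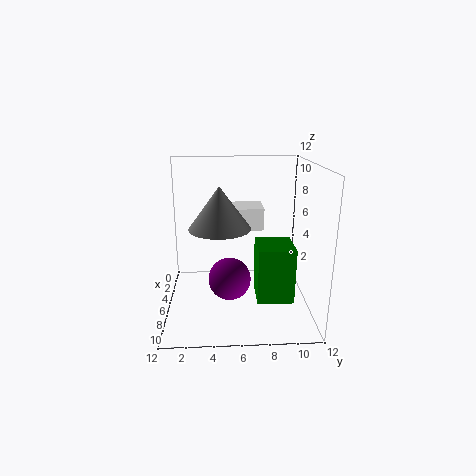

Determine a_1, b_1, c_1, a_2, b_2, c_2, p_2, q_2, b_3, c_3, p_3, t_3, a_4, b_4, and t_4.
a_1 = 7
b_1 = 5.25
c_1 = 2.75
a_2 = 7.25
b_2 = 7.25
c_2 = 2.25
p_2 = 3
q_2 = 2.75
b_3 = 5
c_3 = 5.75
p_3 = 3
t_3 = 2
a_4 = 4.25
b_4 = 4.5
t_4 = 3.75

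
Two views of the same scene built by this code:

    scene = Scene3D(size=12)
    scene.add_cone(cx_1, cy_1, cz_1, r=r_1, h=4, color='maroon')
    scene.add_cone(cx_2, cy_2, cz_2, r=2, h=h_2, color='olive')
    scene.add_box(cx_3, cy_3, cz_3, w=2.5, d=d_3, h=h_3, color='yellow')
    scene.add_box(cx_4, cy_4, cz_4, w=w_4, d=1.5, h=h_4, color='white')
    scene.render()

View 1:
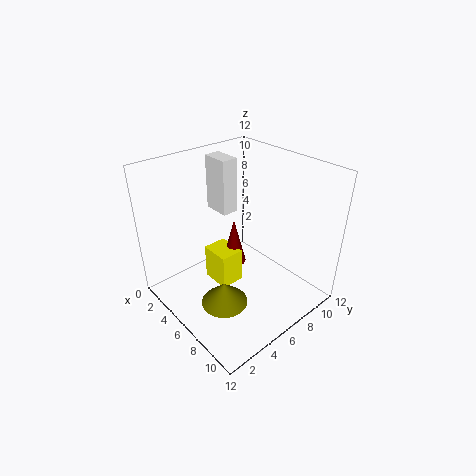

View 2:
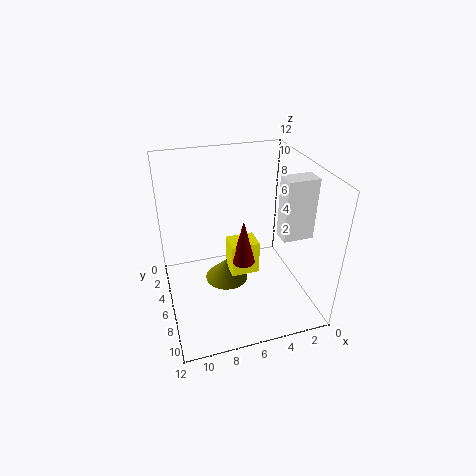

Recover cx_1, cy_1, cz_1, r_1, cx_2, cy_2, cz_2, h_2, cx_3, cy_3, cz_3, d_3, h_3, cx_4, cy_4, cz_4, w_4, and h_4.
cx_1 = 5.5, cy_1 = 6, cz_1 = 3.5, r_1 = 1, cx_2 = 6.5, cy_2 = 4, cz_2 = 0.5, h_2 = 2, cx_3 = 4, cy_3 = 4, cz_3 = 2, d_3 = 2, h_3 = 3, cx_4 = 0.5, cy_4 = 7, cz_4 = 6.5, w_4 = 2.5, h_4 = 5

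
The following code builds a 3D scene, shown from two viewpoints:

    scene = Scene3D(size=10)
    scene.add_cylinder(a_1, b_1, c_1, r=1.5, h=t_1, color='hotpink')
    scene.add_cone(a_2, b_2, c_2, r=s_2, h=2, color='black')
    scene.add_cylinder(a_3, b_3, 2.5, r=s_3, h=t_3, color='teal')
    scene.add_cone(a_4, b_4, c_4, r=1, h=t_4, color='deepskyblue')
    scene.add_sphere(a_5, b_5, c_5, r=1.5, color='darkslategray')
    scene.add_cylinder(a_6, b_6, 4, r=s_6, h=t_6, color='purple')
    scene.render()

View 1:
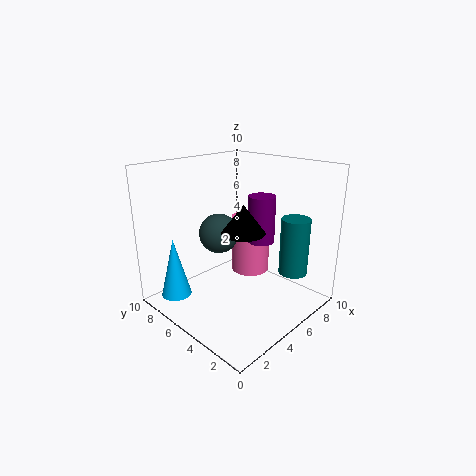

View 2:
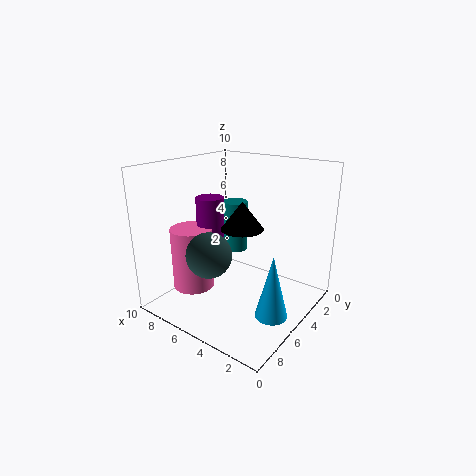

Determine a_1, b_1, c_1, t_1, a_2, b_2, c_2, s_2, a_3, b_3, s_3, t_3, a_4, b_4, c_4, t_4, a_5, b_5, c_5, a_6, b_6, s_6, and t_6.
a_1 = 8, b_1 = 6.5, c_1 = 1, t_1 = 4.5, a_2 = 5, b_2 = 4.5, c_2 = 5.5, s_2 = 1.5, a_3 = 7.5, b_3 = 2, s_3 = 1, t_3 = 4, a_4 = 1, b_4 = 7, c_4 = 1.5, t_4 = 4, a_5 = 5.5, b_5 = 7.5, c_5 = 4.5, a_6 = 7.5, b_6 = 5, s_6 = 1, t_6 = 3.5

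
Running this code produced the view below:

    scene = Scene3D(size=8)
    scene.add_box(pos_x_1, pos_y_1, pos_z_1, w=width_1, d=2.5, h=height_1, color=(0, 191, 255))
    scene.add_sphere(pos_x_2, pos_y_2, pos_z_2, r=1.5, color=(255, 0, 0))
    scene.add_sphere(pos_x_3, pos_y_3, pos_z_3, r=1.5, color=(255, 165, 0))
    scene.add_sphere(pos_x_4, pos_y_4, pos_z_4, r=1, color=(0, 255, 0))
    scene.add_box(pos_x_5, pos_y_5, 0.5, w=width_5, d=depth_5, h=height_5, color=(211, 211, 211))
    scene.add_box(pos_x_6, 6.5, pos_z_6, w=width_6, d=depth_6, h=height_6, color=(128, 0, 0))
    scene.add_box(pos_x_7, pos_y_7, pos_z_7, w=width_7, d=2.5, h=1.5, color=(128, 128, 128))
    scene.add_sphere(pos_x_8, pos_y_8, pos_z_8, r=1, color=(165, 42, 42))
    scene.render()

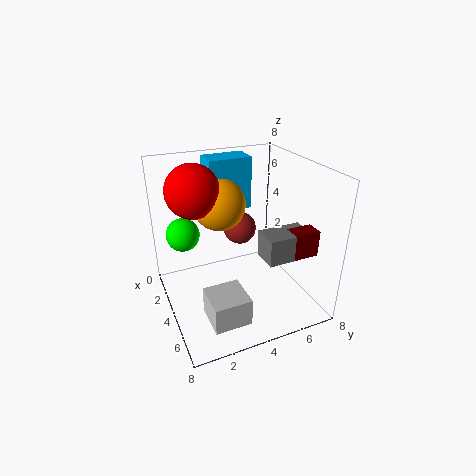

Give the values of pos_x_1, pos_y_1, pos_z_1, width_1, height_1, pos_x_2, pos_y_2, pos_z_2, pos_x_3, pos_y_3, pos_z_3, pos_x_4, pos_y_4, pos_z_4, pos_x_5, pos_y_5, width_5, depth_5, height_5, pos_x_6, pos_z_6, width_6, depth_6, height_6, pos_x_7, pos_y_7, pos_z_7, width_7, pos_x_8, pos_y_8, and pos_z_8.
pos_x_1 = 1, pos_y_1 = 3, pos_z_1 = 5, width_1 = 1.5, height_1 = 3, pos_x_2 = 2.5, pos_y_2 = 2, pos_z_2 = 6.5, pos_x_3 = 2.5, pos_y_3 = 3.5, pos_z_3 = 5.5, pos_x_4 = 1.5, pos_y_4 = 1.5, pos_z_4 = 3.5, pos_x_5 = 5, pos_y_5 = 1.5, width_5 = 2, depth_5 = 2, height_5 = 1.5, pos_x_6 = 5, pos_z_6 = 3, width_6 = 1, depth_6 = 1.5, height_6 = 1.5, pos_x_7 = 4.5, pos_y_7 = 5, pos_z_7 = 3, width_7 = 1.5, pos_x_8 = 2, pos_y_8 = 5, pos_z_8 = 3.5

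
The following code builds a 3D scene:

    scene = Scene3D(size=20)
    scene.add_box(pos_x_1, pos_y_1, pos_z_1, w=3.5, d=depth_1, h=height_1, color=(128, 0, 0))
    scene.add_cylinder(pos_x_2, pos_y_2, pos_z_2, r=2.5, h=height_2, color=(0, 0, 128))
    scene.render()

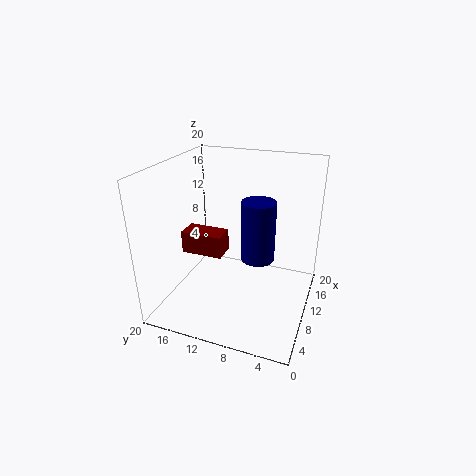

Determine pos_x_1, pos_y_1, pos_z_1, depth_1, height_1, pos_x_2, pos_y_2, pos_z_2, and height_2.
pos_x_1 = 11.5, pos_y_1 = 13.5, pos_z_1 = 5, depth_1 = 6.5, height_1 = 3.5, pos_x_2 = 13, pos_y_2 = 8, pos_z_2 = 5.5, height_2 = 9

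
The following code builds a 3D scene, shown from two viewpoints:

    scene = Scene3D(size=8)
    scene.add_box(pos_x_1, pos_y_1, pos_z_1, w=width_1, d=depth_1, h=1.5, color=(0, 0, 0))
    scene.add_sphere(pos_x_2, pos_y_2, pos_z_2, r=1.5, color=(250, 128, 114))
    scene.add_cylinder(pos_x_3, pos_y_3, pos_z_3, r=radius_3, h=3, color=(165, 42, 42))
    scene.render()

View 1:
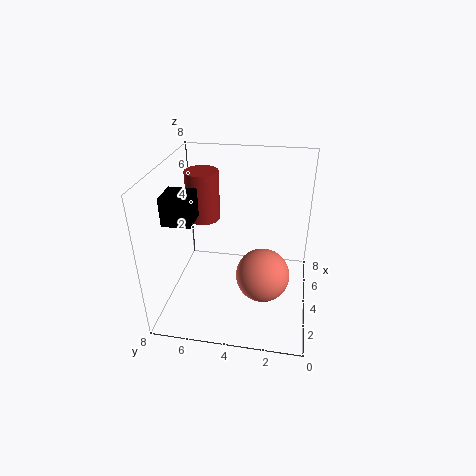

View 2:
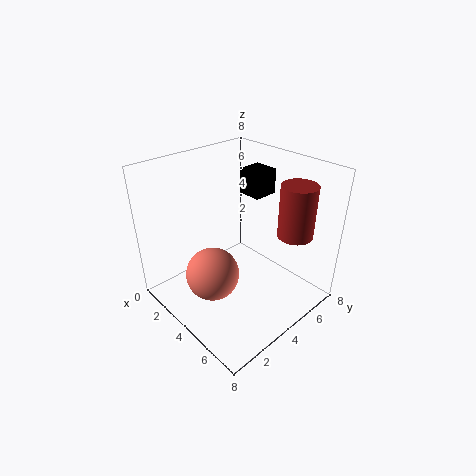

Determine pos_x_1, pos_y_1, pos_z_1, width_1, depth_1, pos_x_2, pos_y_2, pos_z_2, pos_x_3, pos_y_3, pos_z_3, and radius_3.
pos_x_1 = 2, pos_y_1 = 6, pos_z_1 = 5.5, width_1 = 1.5, depth_1 = 1.5, pos_x_2 = 3.5, pos_y_2 = 2.5, pos_z_2 = 2, pos_x_3 = 6, pos_y_3 = 6.5, pos_z_3 = 4, radius_3 = 1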